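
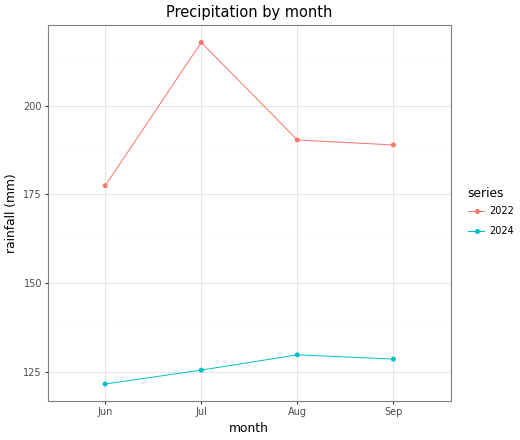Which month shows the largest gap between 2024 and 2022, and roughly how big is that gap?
Jul: 2024 ≈ 130, 2022 ≈ 220 → gap ≈ 90. Next-largest (Aug) is only ≈ 60.

Jul, ≈ 90 mm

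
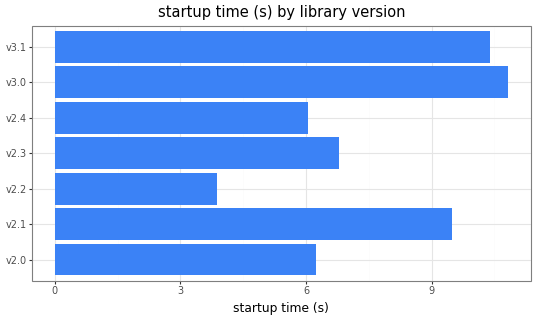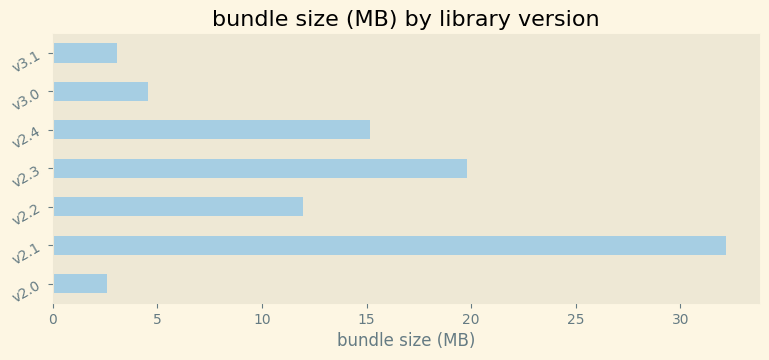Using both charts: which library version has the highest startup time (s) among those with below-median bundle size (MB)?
Chart 2 median bundle size (MB) ≈ 10; below-median library versions: v2.0, v3.0, v3.1. Among those, v3.0 has the highest startup time (s) (≈ 11).

v3.0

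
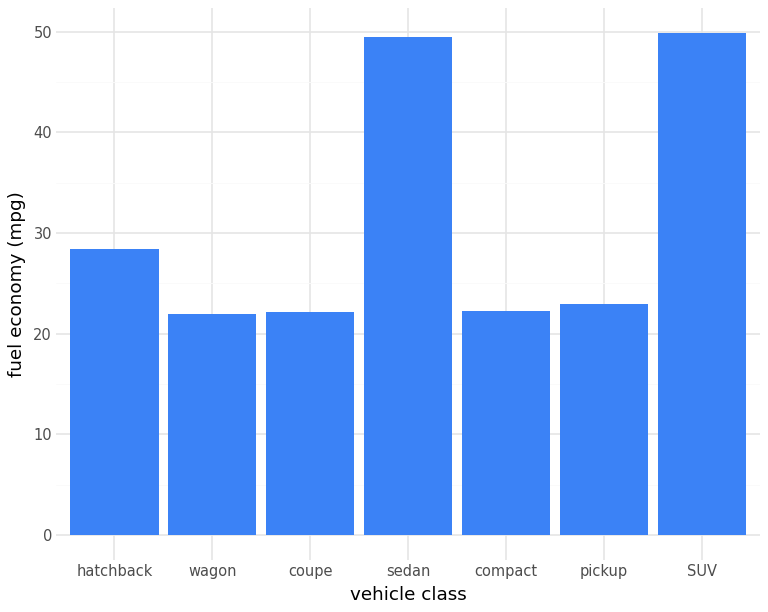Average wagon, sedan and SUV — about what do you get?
≈ 40

(20 + 50 + 50) / 3 ≈ 40.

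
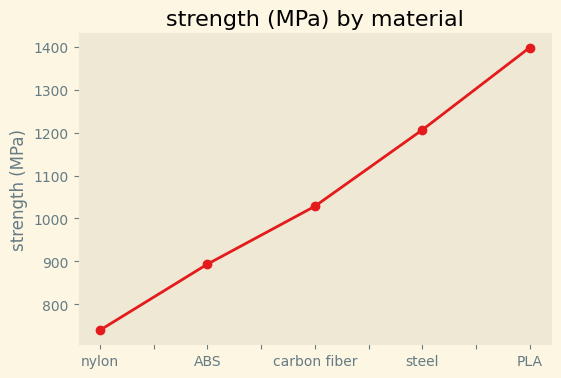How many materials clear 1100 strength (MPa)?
Above 1100: steel, PLA.

2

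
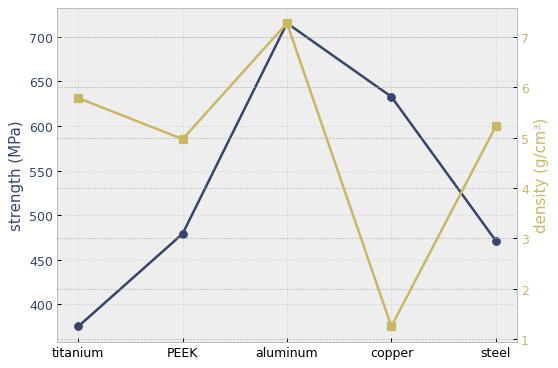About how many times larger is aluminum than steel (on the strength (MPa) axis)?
aluminum ≈ 700, steel ≈ 450; 700/450 ≈ 1.56.

≈ 1.56×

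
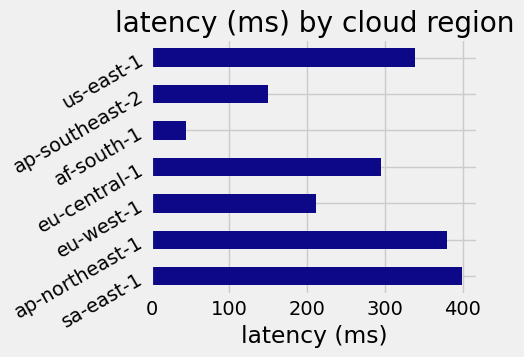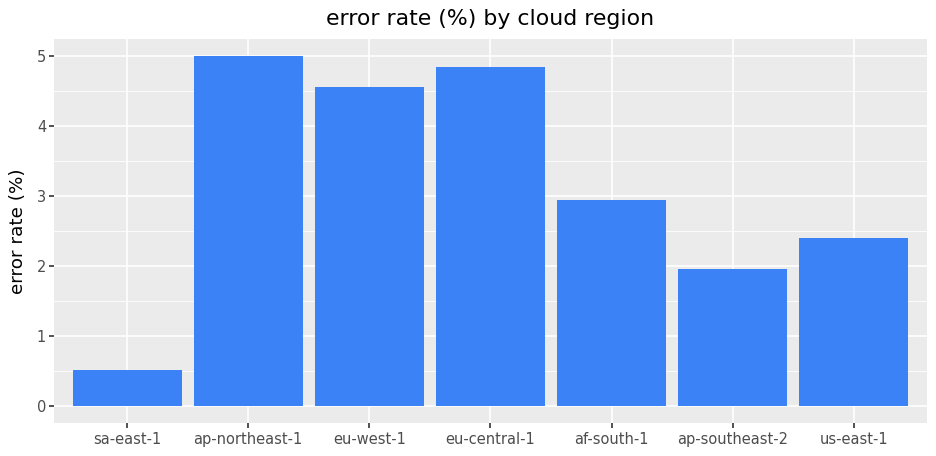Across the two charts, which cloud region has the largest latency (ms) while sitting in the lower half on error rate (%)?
sa-east-1

Chart 2 median error rate (%) ≈ 3; below-median cloud regions: sa-east-1, ap-southeast-2, us-east-1. Among those, sa-east-1 has the highest latency (ms) (≈ 400).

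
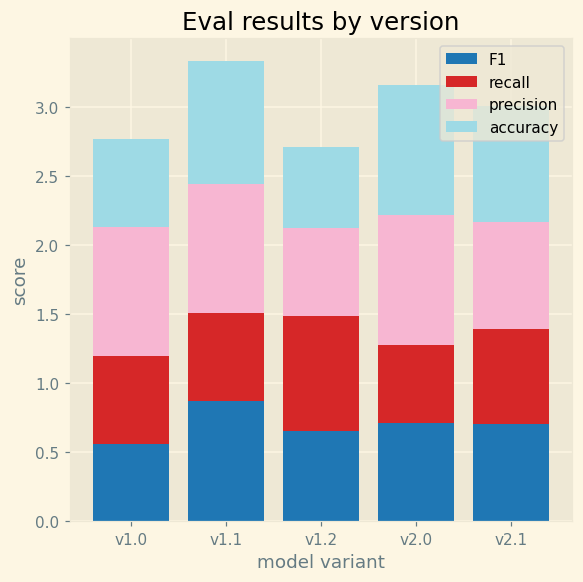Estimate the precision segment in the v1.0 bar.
precision top ≈ 2.0, bottom ≈ 1.0; segment ≈ 1.0.

≈ 1.0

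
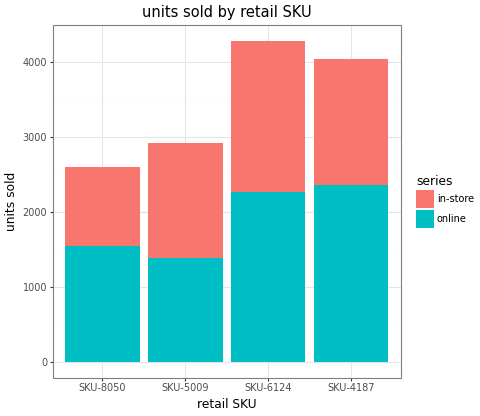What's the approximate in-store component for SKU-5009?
in-store top ≈ 3000, bottom ≈ 1500; segment ≈ 1500.

≈ 1500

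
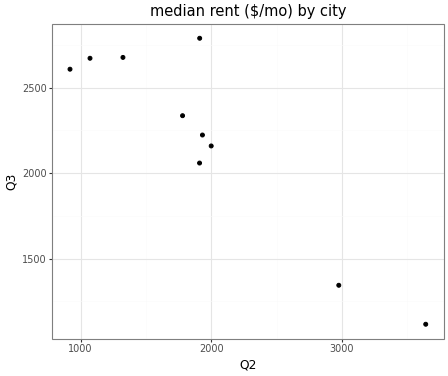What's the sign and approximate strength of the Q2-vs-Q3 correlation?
negative, strong

Points are negatively correlated; strong (|r| ≈ 0.9).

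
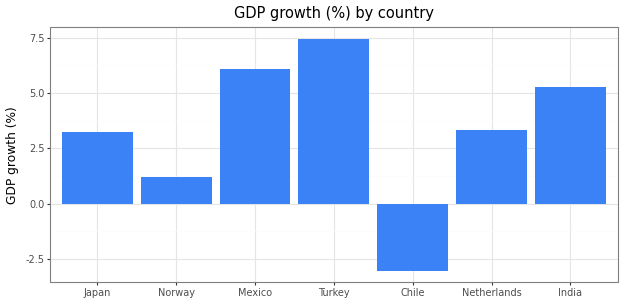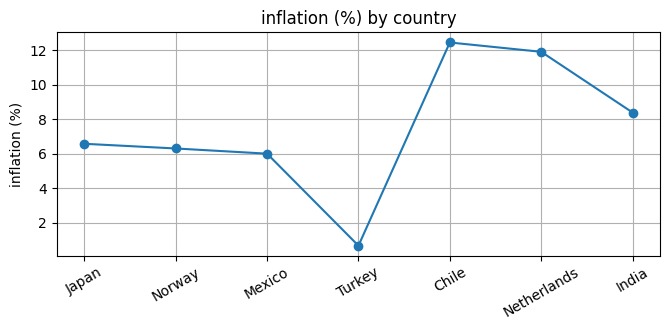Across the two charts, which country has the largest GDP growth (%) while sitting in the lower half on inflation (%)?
Chart 2 median inflation (%) ≈ 6; below-median countries: Norway, Mexico, Turkey. Among those, Turkey has the highest GDP growth (%) (≈ 7).

Turkey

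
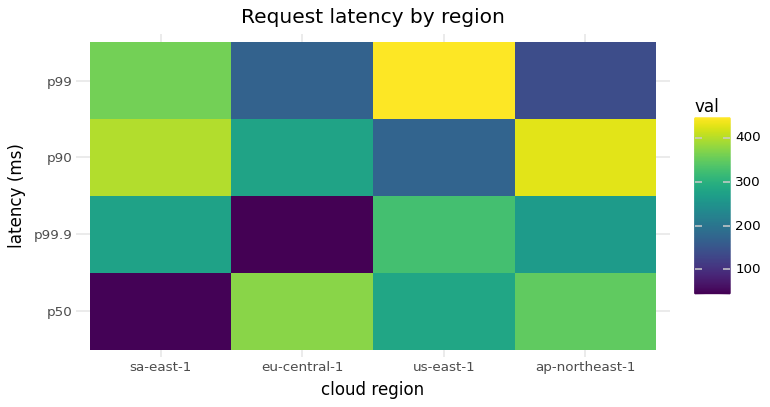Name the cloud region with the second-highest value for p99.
sa-east-1

Top 3 for p99: us-east-1 ≈ 450, sa-east-1 ≈ 350, eu-central-1 ≈ 150.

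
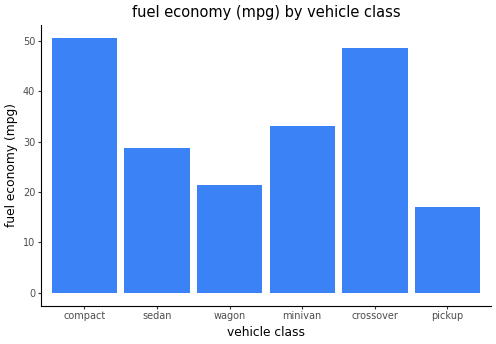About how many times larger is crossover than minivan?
crossover ≈ 50, minivan ≈ 35; 50/35 ≈ 1.43.

≈ 1.43×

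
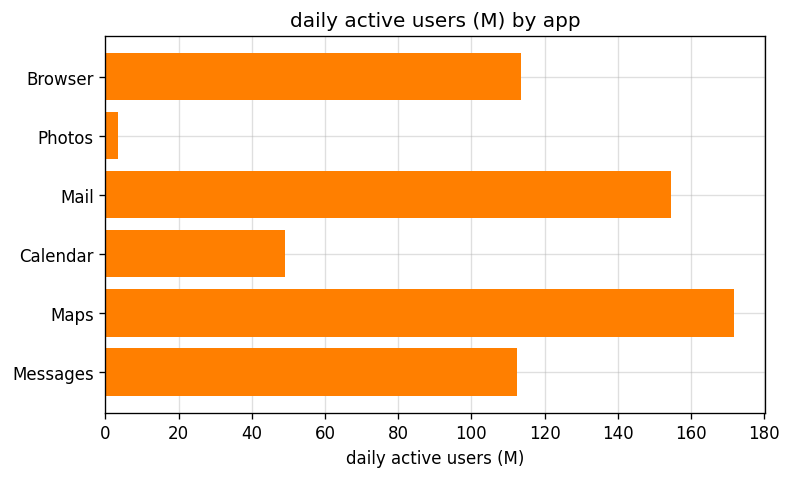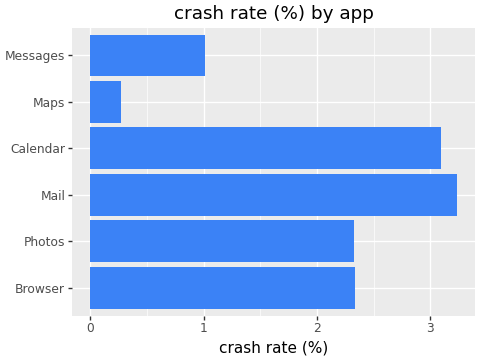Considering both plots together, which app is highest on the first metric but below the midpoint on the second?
Chart 2 median crash rate (%) ≈ 2.5; below-median apps: Photos, Maps, Messages. Among those, Maps has the highest daily active users (M) (≈ 180).

Maps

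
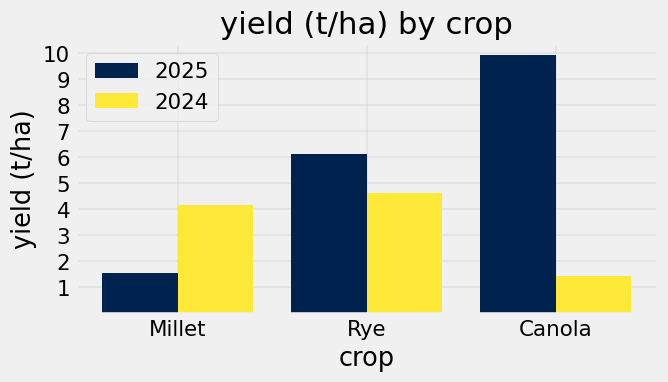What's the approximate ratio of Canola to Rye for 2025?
Canola ≈ 10, Rye ≈ 6; 10/6 ≈ 1.67.

≈ 1.67×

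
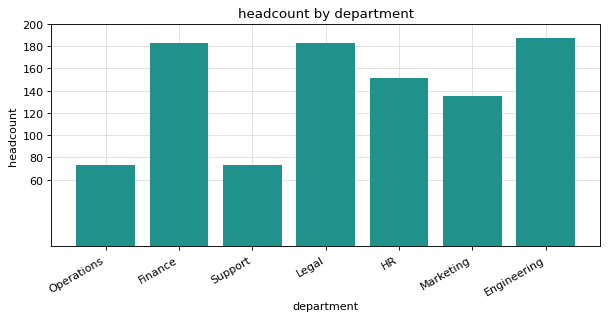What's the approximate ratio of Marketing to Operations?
≈ 1.75×

Marketing ≈ 140, Operations ≈ 80; 140/80 ≈ 1.75.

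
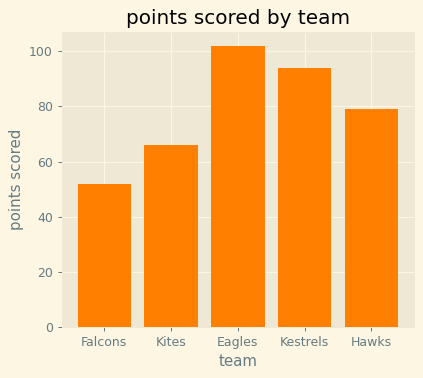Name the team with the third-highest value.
Top 4: Eagles ≈ 100, Kestrels ≈ 90, Hawks ≈ 80, Kites ≈ 70.

Hawks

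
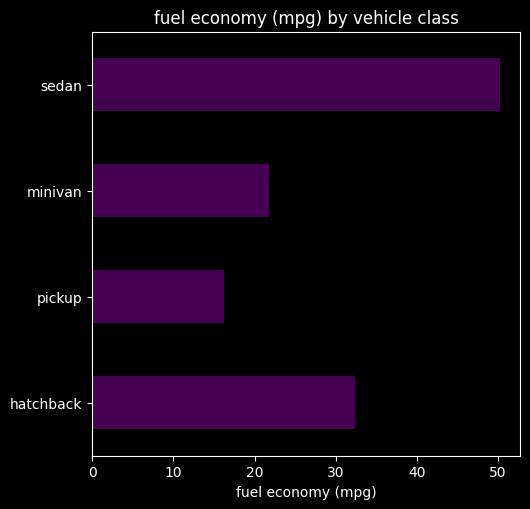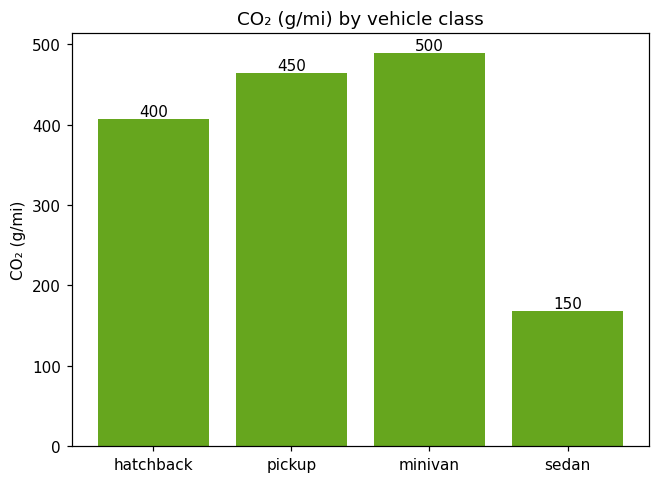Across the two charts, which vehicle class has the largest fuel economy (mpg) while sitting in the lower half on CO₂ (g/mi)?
Chart 2 median CO₂ (g/mi) ≈ 450; below-median vehicle classes: hatchback, sedan. Among those, sedan has the highest fuel economy (mpg) (≈ 50).

sedan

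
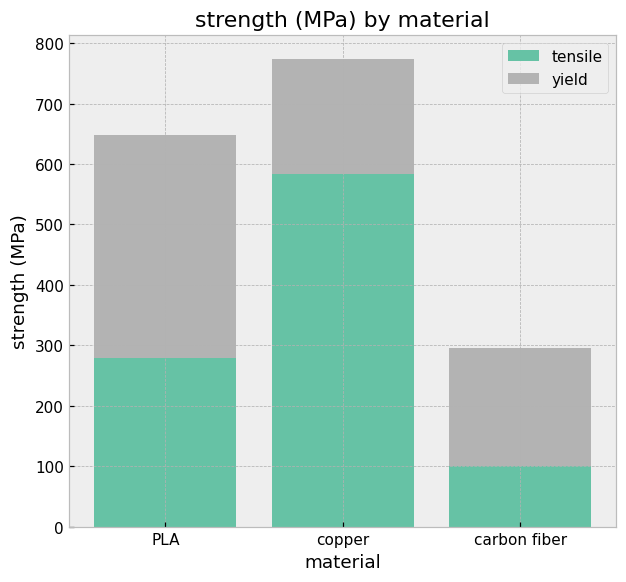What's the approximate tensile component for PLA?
≈ 300

tensile top ≈ 300, bottom ≈ 0; segment ≈ 300.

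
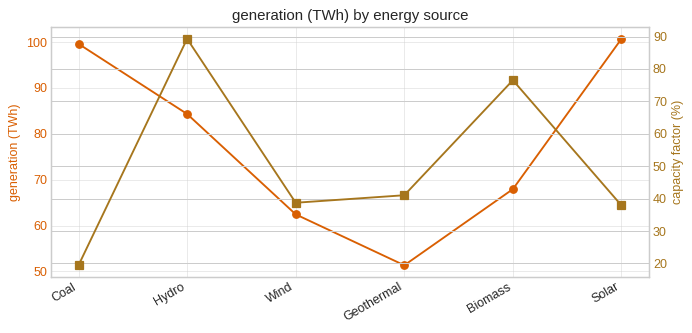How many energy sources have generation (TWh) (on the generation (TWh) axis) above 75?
Above 75: Coal, Hydro, Solar.

3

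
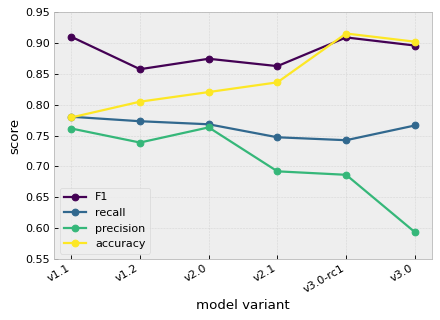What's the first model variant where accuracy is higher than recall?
v1.2

v1.1: accuracy ≈ 0.80 vs recall ≈ 0.80 (not yet); v1.2: accuracy ≈ 0.80 vs recall ≈ 0.75 (first crossover).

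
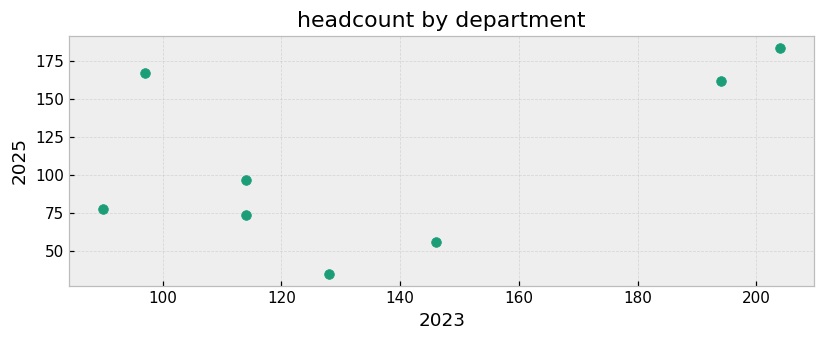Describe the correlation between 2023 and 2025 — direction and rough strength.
positive, moderate

Points are positively correlated; moderate (|r| ≈ 0.5).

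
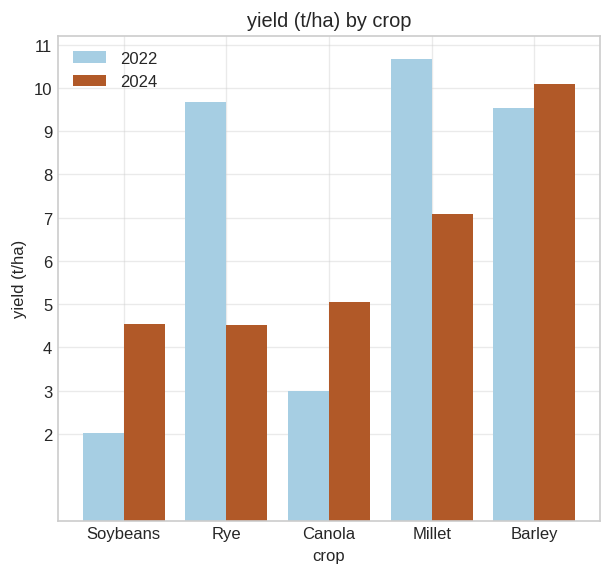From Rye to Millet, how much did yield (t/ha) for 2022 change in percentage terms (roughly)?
≈ +10%

Rye ≈ 10, Millet ≈ 11; (11 − 10) / 10 ≈ +10%.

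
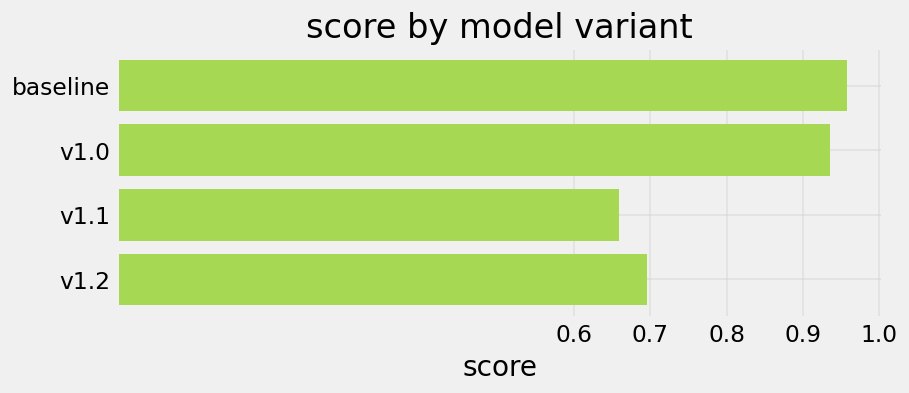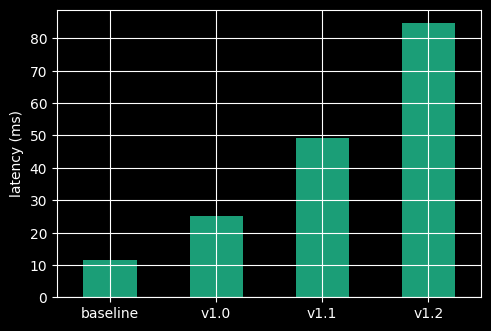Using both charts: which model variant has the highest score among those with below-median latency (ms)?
baseline

Chart 2 median latency (ms) ≈ 40; below-median model variants: baseline, v1.0. Among those, baseline has the highest score (≈ 1).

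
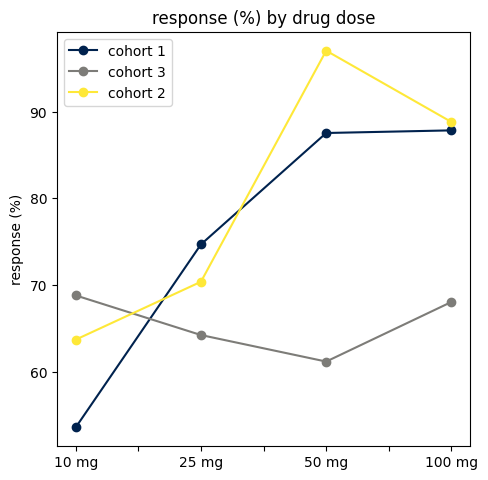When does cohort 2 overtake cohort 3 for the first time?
25 mg

10 mg: cohort 2 ≈ 65 vs cohort 3 ≈ 70 (not yet); 25 mg: cohort 2 ≈ 70 vs cohort 3 ≈ 65 (first crossover).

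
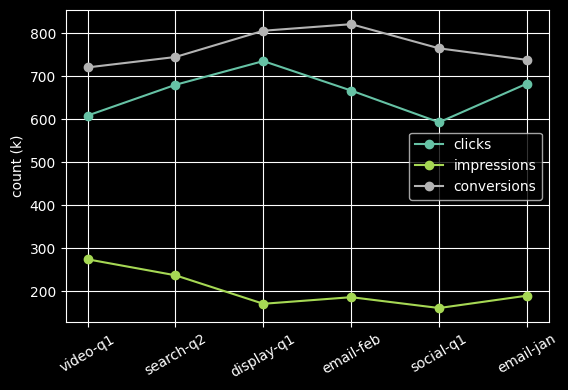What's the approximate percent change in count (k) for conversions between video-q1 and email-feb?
≈ +14.3%

video-q1 ≈ 700, email-feb ≈ 800; (800 − 700) / 700 ≈ +14.3%.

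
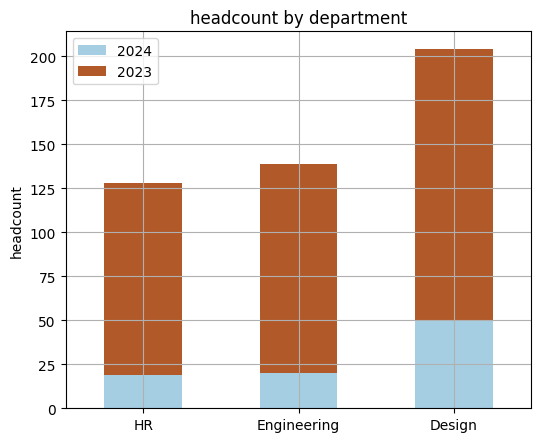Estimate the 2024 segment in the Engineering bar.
2024 top ≈ 20, bottom ≈ 0; segment ≈ 20.

≈ 20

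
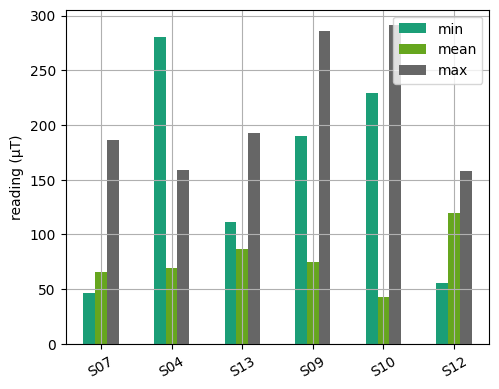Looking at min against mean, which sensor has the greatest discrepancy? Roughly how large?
S04: min ≈ 275, mean ≈ 75 → gap ≈ 200. Next-largest (S10) is only ≈ 175.

S04, ≈ 200 µT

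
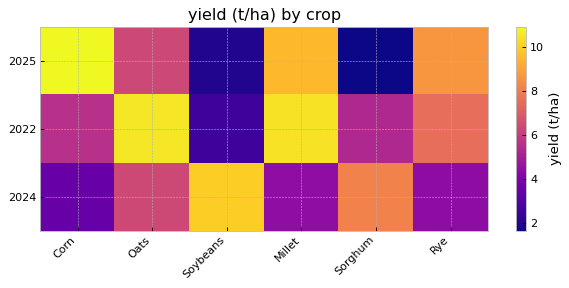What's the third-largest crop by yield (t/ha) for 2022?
Top 4 for 2022: Oats ≈ 11, Millet ≈ 10, Rye ≈ 8, Corn ≈ 6.

Rye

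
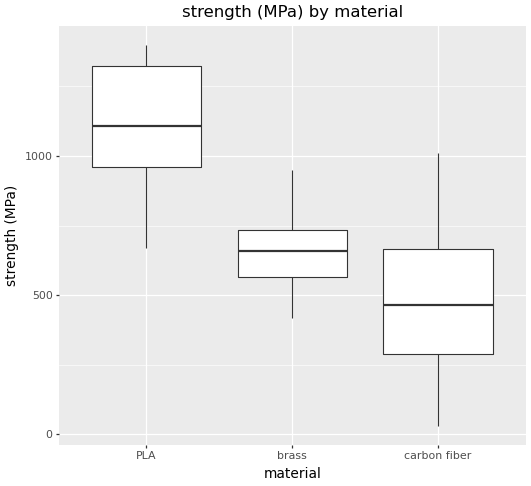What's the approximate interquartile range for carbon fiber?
Q3 ≈ 700, Q1 ≈ 300; IQR ≈ 400.

≈ 400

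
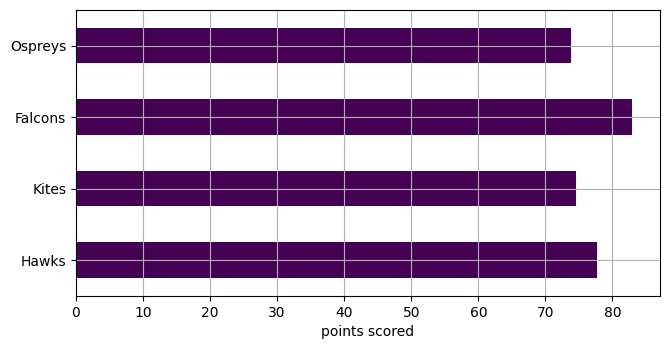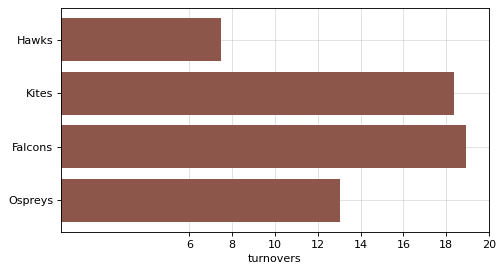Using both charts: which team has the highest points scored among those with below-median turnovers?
Chart 2 median turnovers ≈ 16; below-median teams: Hawks, Ospreys. Among those, Hawks has the highest points scored (≈ 80).

Hawks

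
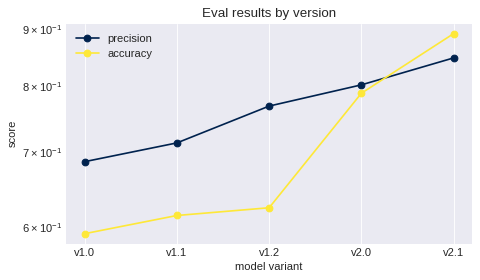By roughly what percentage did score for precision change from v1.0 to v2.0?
≈ +14.3%

v1.0 ≈ 0.70, v2.0 ≈ 0.80; (0.80 − 0.70) / 0.70 ≈ +14.3%.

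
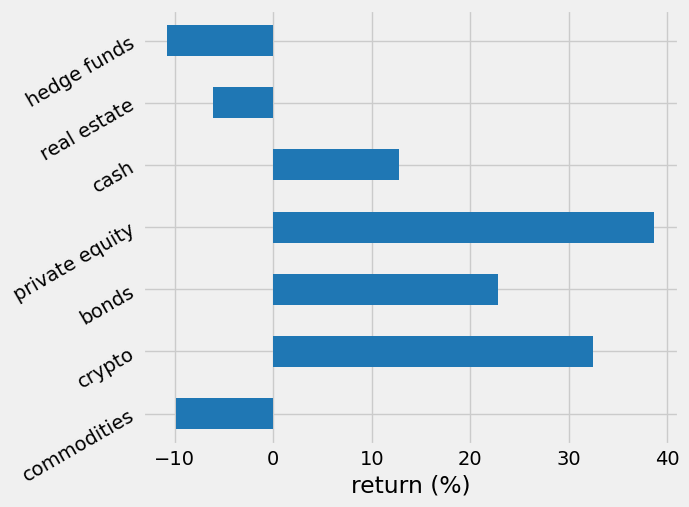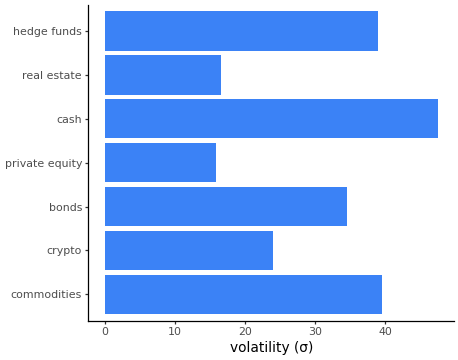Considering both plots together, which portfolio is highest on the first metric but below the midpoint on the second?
private equity

Chart 2 median volatility (σ) ≈ 35; below-median portfolios: crypto, private equity, real estate. Among those, private equity has the highest return (%) (≈ 40).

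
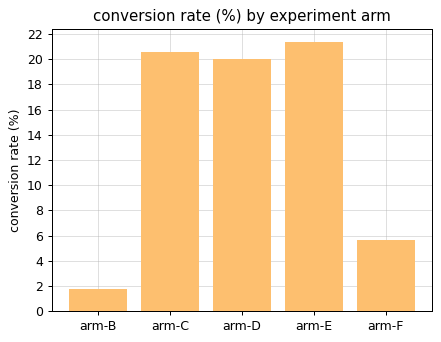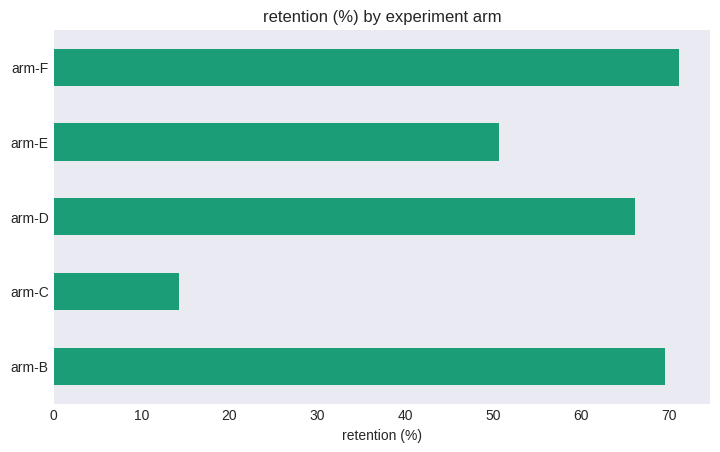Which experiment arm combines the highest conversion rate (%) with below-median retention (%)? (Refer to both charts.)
arm-E

Chart 2 median retention (%) ≈ 70; below-median experiment arms: arm-C, arm-E. Among those, arm-E has the highest conversion rate (%) (≈ 22).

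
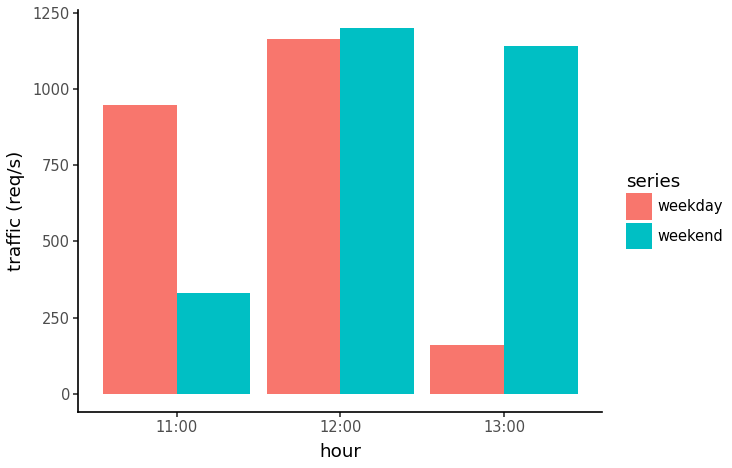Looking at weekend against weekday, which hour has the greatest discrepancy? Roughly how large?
13:00, ≈ 900 req/s

13:00: weekend ≈ 1100, weekday ≈ 200 → gap ≈ 900. Next-largest (11:00) is only ≈ 600.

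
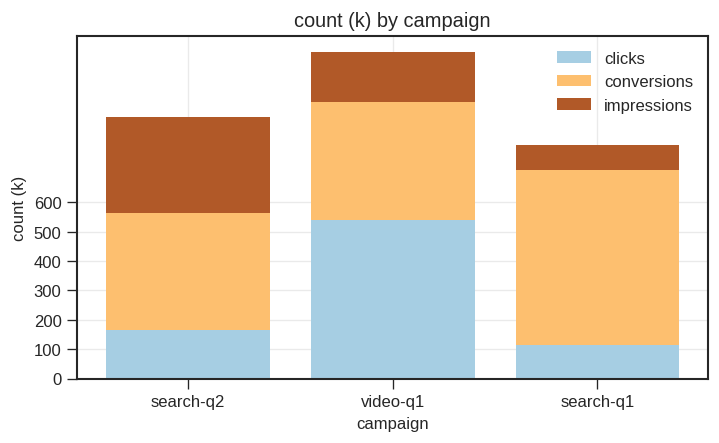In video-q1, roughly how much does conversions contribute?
≈ 400

conversions top ≈ 900, bottom ≈ 500; segment ≈ 400.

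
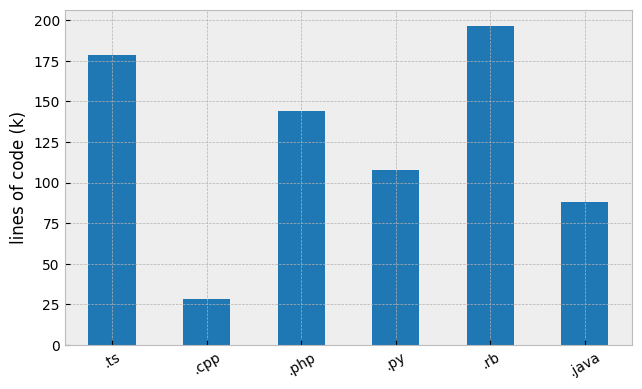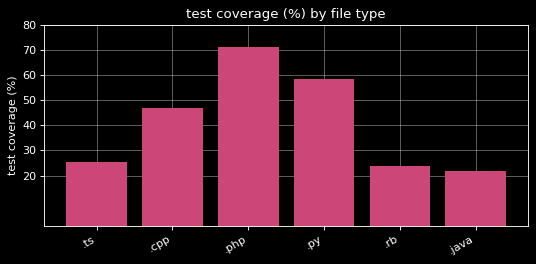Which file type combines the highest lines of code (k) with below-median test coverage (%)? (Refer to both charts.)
.rb

Chart 2 median test coverage (%) ≈ 40; below-median file types: .ts, .rb, .java. Among those, .rb has the highest lines of code (k) (≈ 200).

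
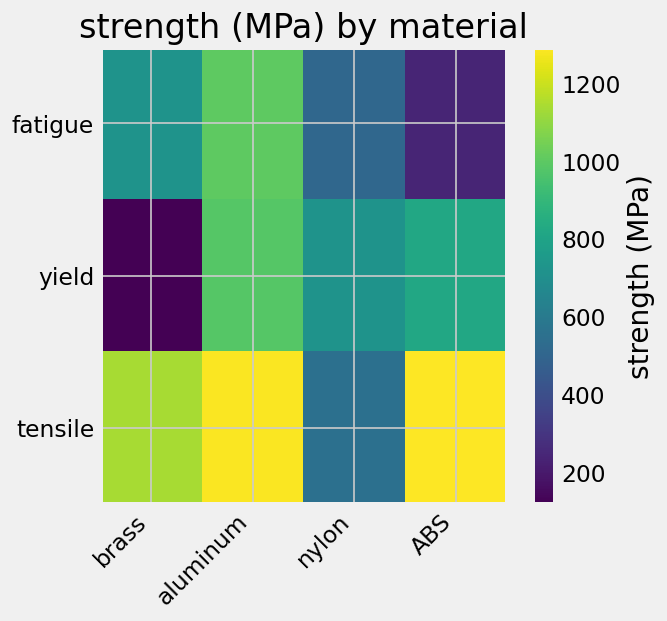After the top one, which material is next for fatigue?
brass

Top 3 for fatigue: aluminum ≈ 1000, brass ≈ 700, nylon ≈ 500.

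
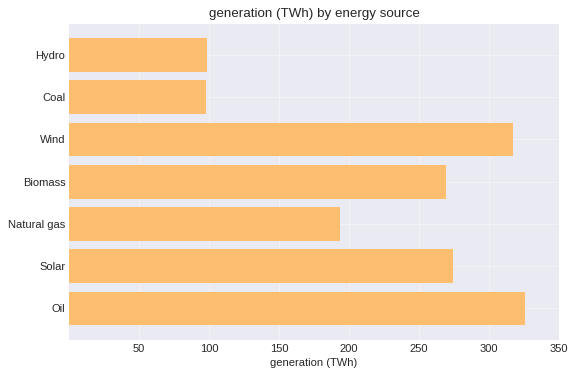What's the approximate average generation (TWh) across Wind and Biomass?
(300 + 250) / 2 ≈ 275.

≈ 275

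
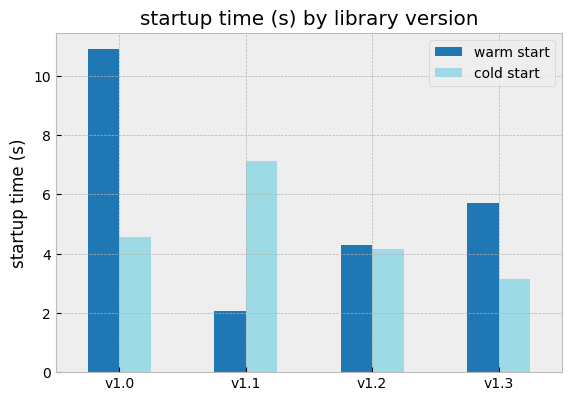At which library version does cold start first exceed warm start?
v1.0: cold start ≈ 5 vs warm start ≈ 11 (not yet); v1.1: cold start ≈ 7 vs warm start ≈ 2 (first crossover).

v1.1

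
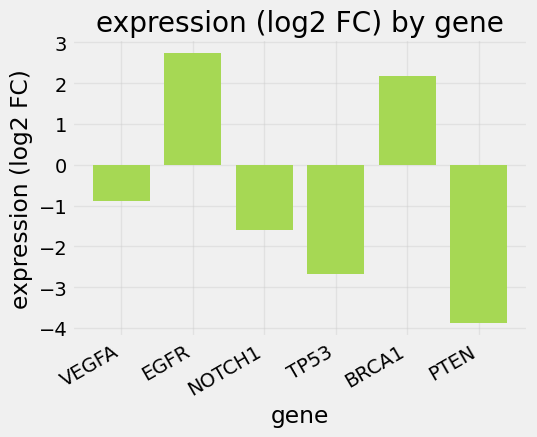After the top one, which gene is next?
BRCA1

Top 3: EGFR ≈ 3, BRCA1 ≈ 2, VEGFA ≈ -1.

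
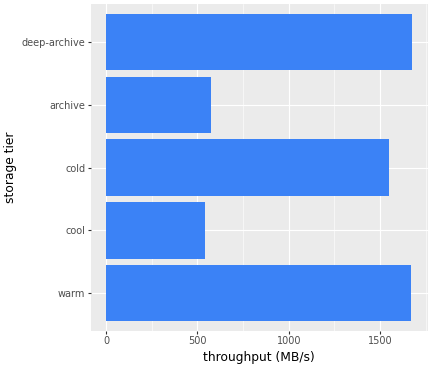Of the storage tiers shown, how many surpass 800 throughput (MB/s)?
Above 800: warm, cold, deep-archive.

3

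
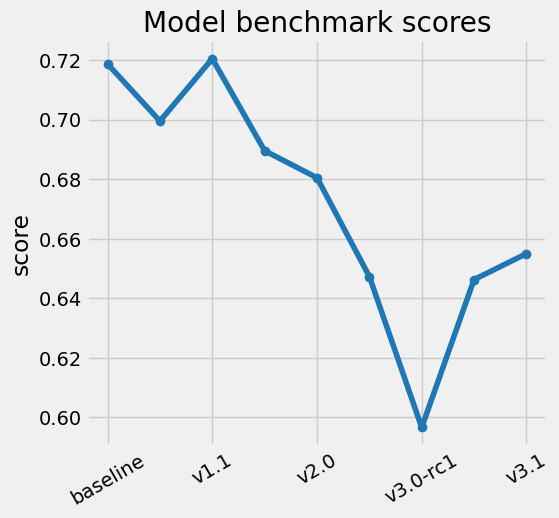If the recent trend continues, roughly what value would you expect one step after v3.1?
≈ 0.69

Last three: 0.60, 0.64, 0.66 → slope ≈ 0.03/step → next ≈ 0.69.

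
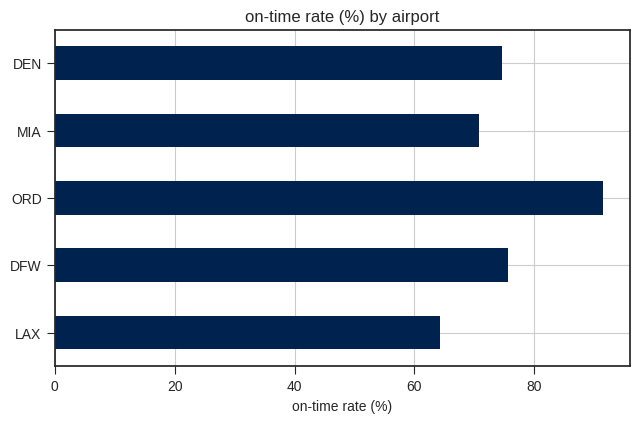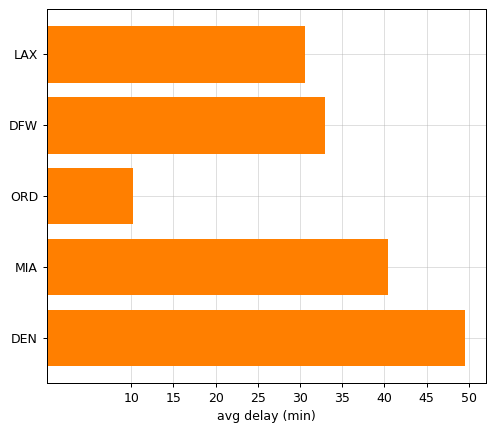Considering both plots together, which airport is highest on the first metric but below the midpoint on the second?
Chart 2 median avg delay (min) ≈ 35; below-median airports: LAX, ORD. Among those, ORD has the highest on-time rate (%) (≈ 90).

ORD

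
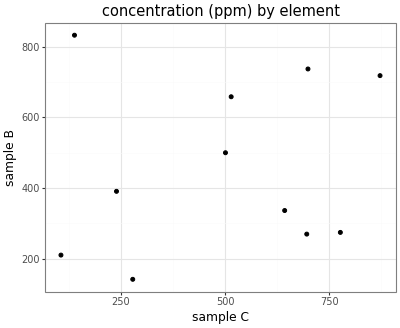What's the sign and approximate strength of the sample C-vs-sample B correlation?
no clear correlation

Points are roughly uncorrelated; weak (|r| ≈ 0.2).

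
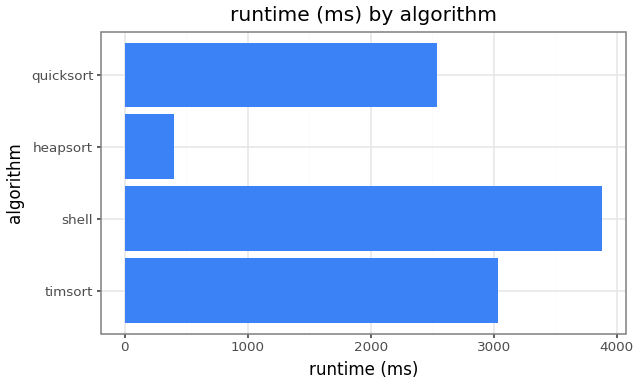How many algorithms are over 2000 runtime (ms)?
3

Above 2000: timsort, shell, quicksort.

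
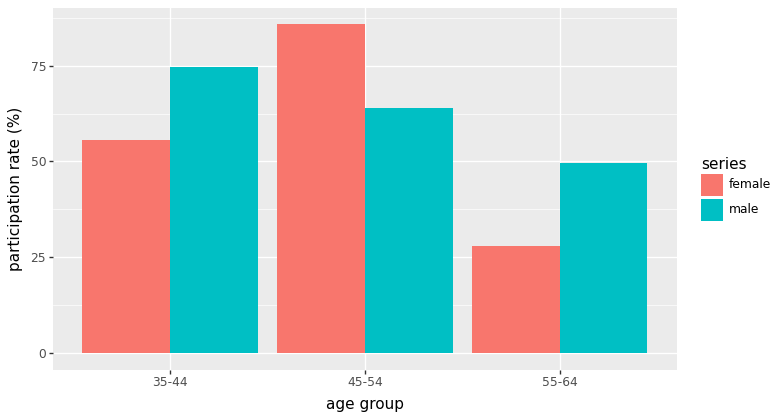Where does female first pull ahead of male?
45-54

35-44: female ≈ 60 vs male ≈ 70 (not yet); 45-54: female ≈ 90 vs male ≈ 60 (first crossover).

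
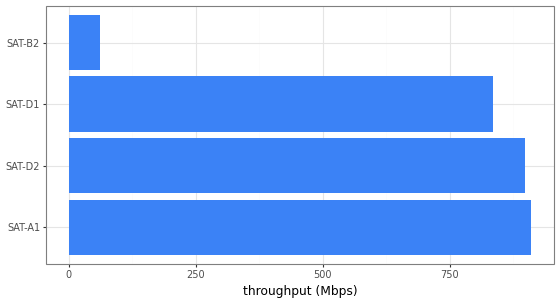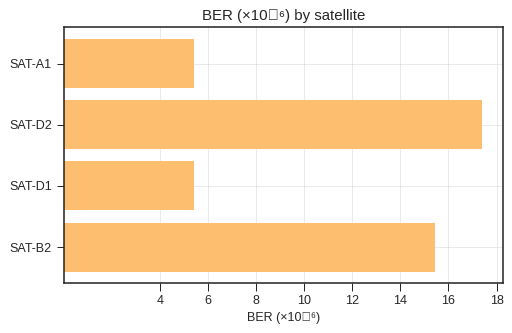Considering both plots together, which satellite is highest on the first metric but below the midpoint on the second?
SAT-A1

Chart 2 median BER (×10⁻⁶) ≈ 10; below-median satellites: SAT-A1, SAT-D1. Among those, SAT-A1 has the highest throughput (Mbps) (≈ 900).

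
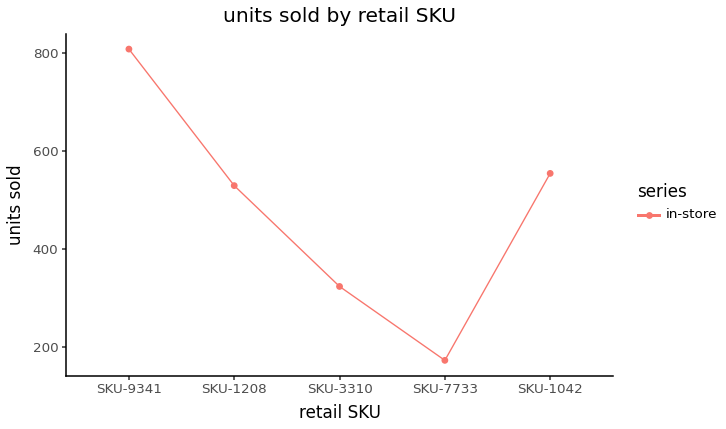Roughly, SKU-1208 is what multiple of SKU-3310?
≈ 1.67×

SKU-1208 ≈ 500, SKU-3310 ≈ 300; 500/300 ≈ 1.67.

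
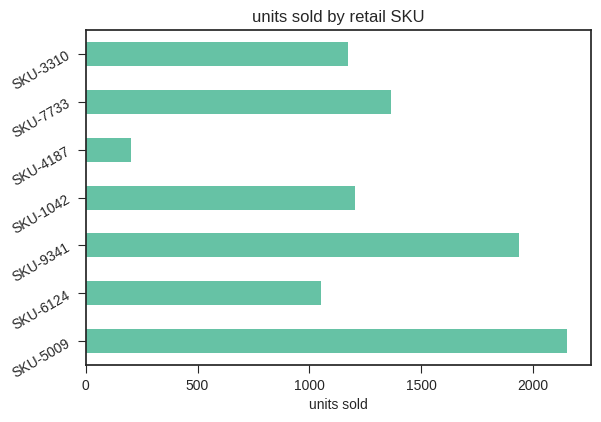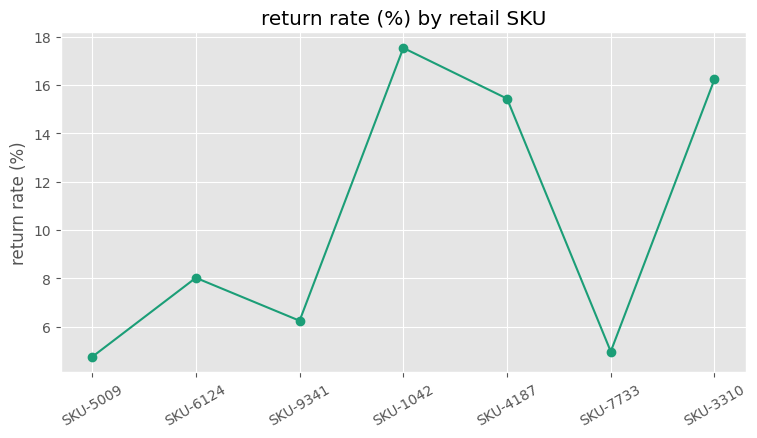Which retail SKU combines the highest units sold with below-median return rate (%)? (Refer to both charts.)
SKU-5009

Chart 2 median return rate (%) ≈ 8; below-median retail SKUs: SKU-5009, SKU-9341, SKU-7733. Among those, SKU-5009 has the highest units sold (≈ 2200).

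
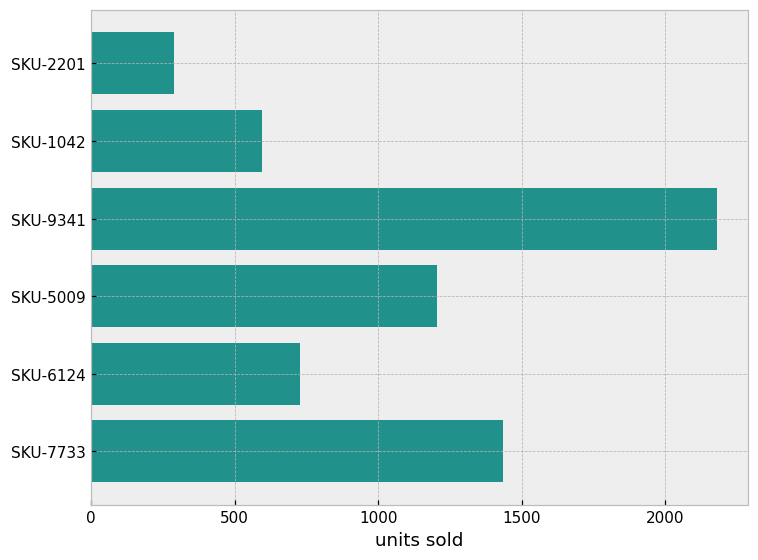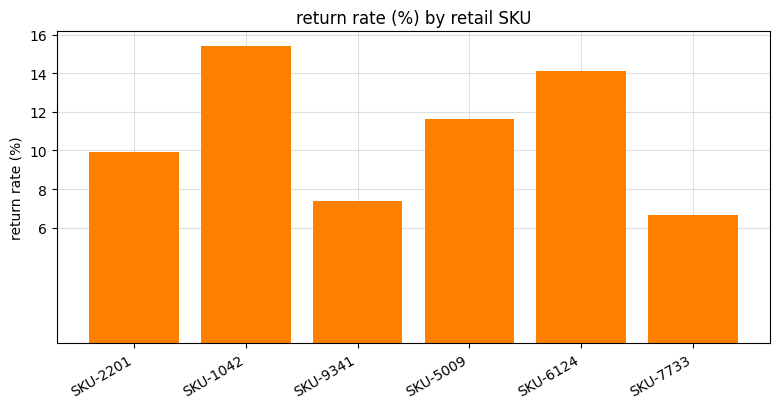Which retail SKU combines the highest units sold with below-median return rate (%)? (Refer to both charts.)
SKU-9341

Chart 2 median return rate (%) ≈ 10; below-median retail SKUs: SKU-2201, SKU-9341, SKU-7733. Among those, SKU-9341 has the highest units sold (≈ 2200).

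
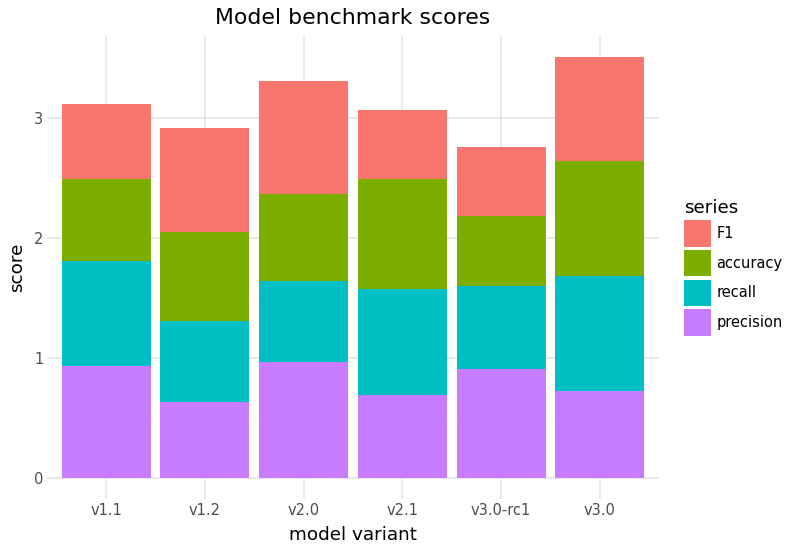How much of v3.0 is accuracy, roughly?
accuracy top ≈ 2.5, bottom ≈ 1.5; segment ≈ 1.0.

≈ 1.0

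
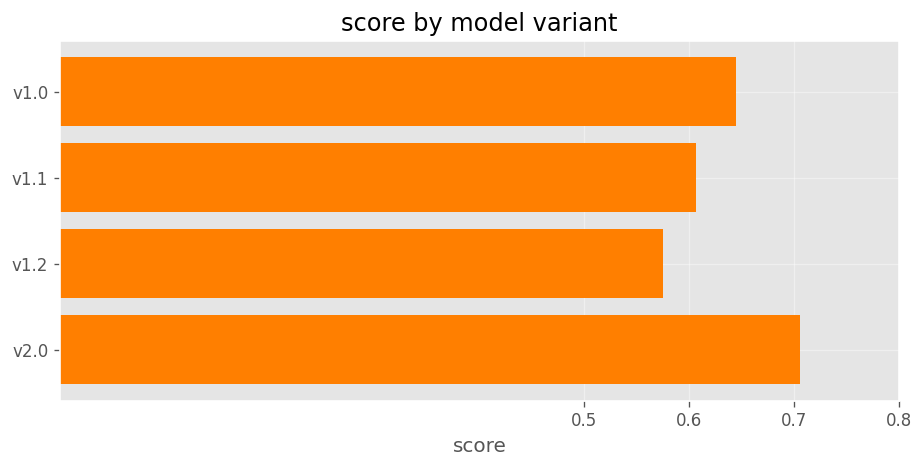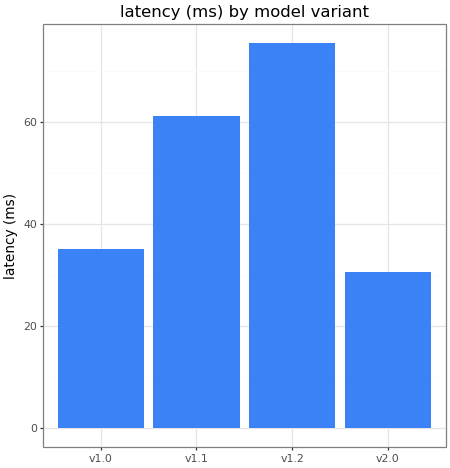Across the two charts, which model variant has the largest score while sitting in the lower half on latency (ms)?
v2.0

Chart 2 median latency (ms) ≈ 50; below-median model variants: v1.0, v2.0. Among those, v2.0 has the highest score (≈ 0.7).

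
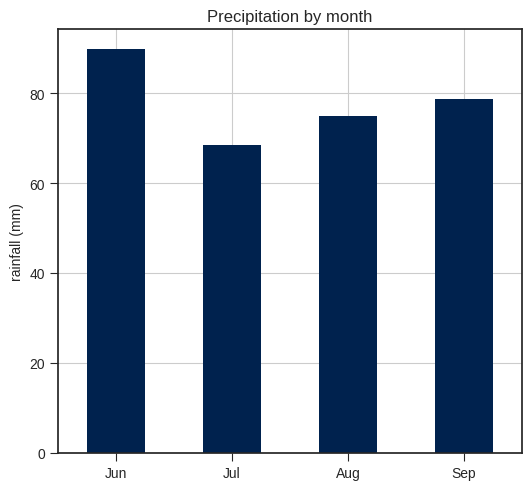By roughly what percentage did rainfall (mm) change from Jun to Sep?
≈ -11.1%

Jun ≈ 90, Sep ≈ 80; (80 − 90) / 90 ≈ -11.1%.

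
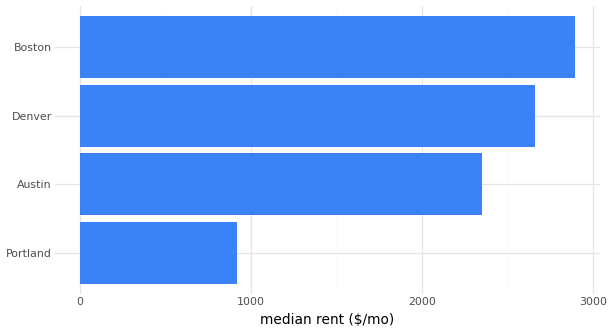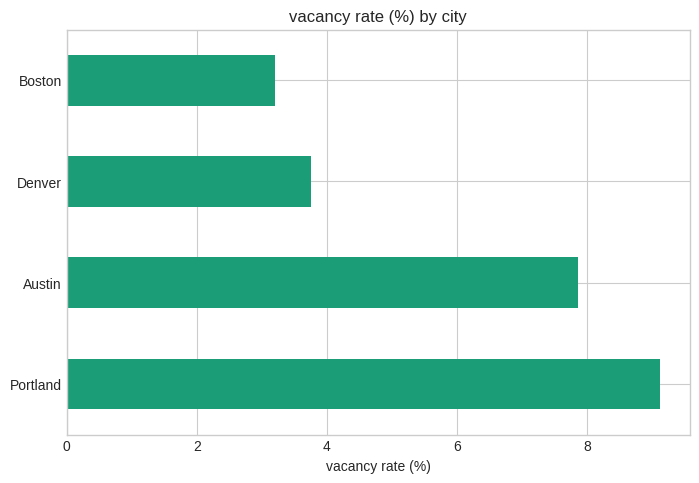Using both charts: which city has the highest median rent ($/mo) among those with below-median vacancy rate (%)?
Chart 2 median vacancy rate (%) ≈ 6; below-median cities: Denver, Boston. Among those, Boston has the highest median rent ($/mo) (≈ 3000).

Boston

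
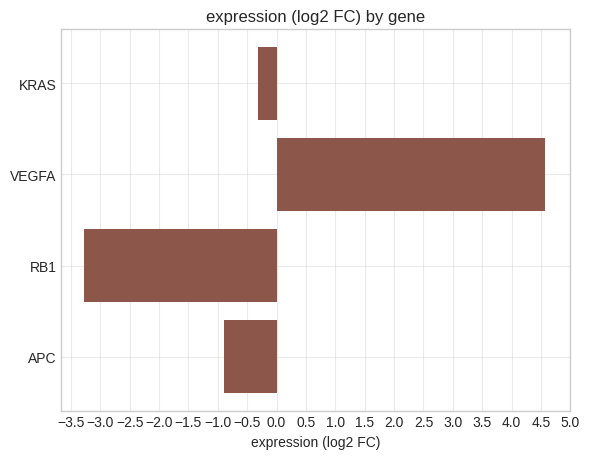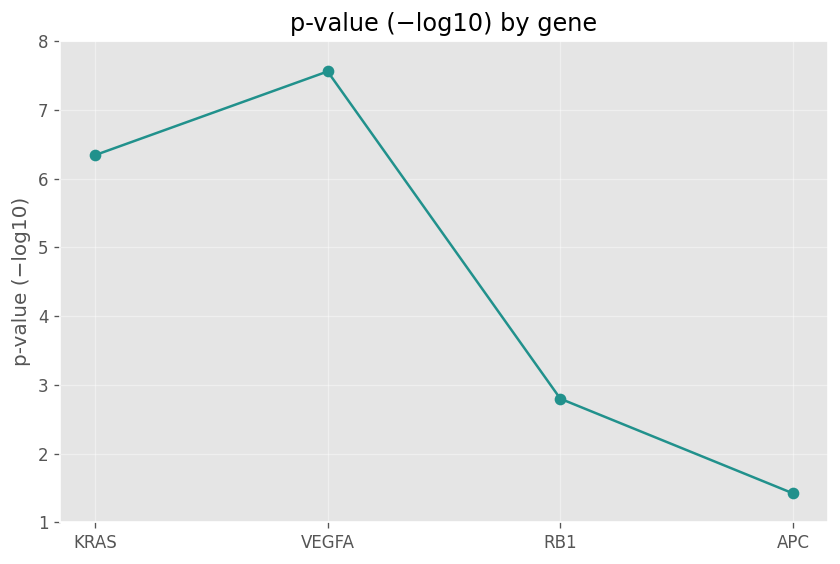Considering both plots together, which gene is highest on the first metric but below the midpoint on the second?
Chart 2 median p-value (−log10) ≈ 5; below-median genes: RB1, APC. Among those, APC has the highest expression (log2 FC) (≈ -1).

APC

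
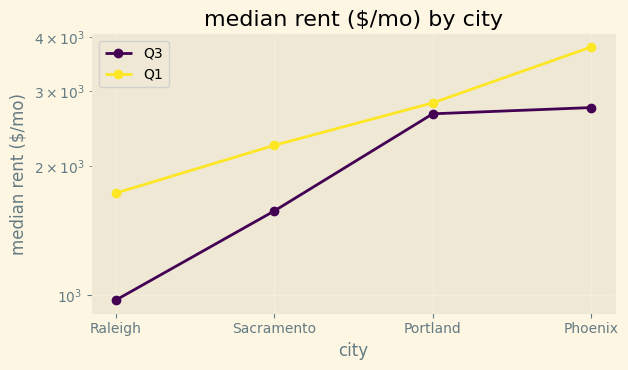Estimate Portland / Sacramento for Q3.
≈ 1.67×

Portland ≈ 2500, Sacramento ≈ 1500; 2500/1500 ≈ 1.67.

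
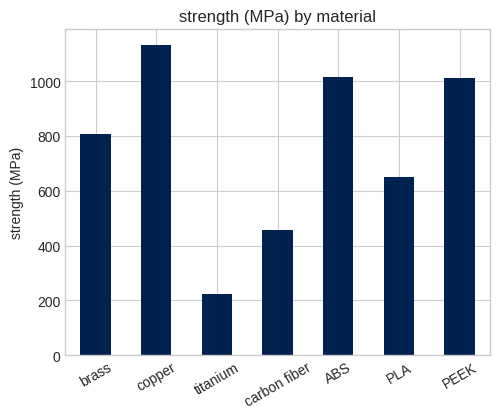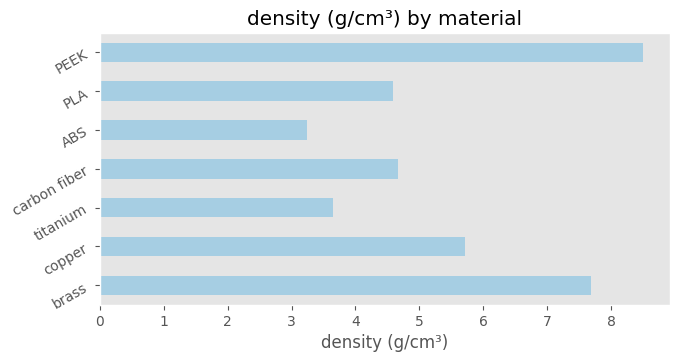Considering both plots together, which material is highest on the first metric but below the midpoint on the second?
Chart 2 median density (g/cm³) ≈ 5; below-median materials: titanium, ABS, PLA. Among those, ABS has the highest strength (MPa) (≈ 1000).

ABS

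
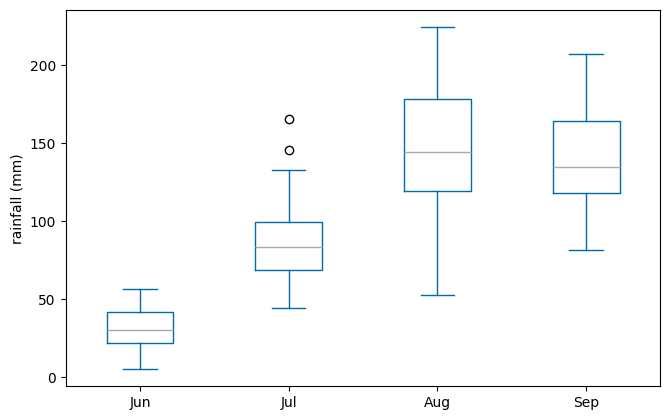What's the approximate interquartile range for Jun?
Q3 ≈ 40, Q1 ≈ 20; IQR ≈ 20.

≈ 20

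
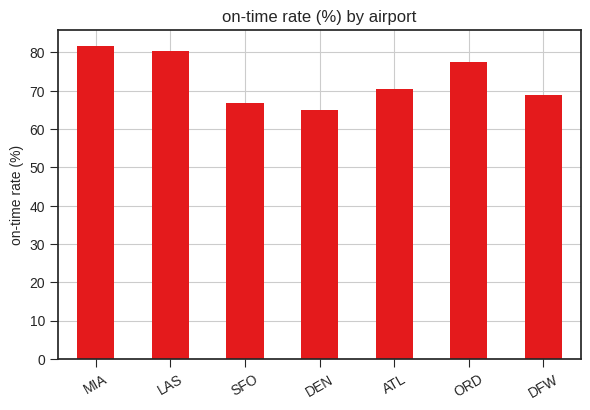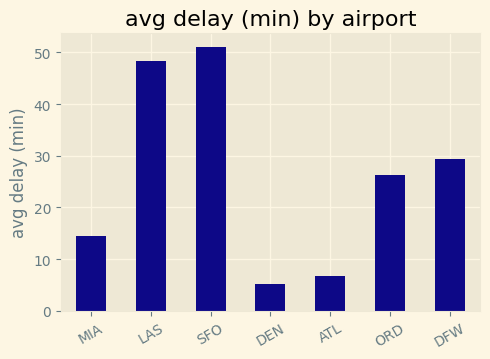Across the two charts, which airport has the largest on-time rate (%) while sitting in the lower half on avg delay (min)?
MIA

Chart 2 median avg delay (min) ≈ 25; below-median airports: MIA, DEN, ATL. Among those, MIA has the highest on-time rate (%) (≈ 80).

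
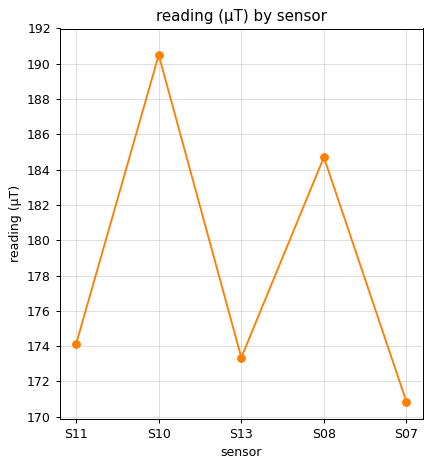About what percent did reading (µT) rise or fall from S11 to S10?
≈ +9.2%

S11 ≈ 174, S10 ≈ 190; (190 − 174) / 174 ≈ +9.2%.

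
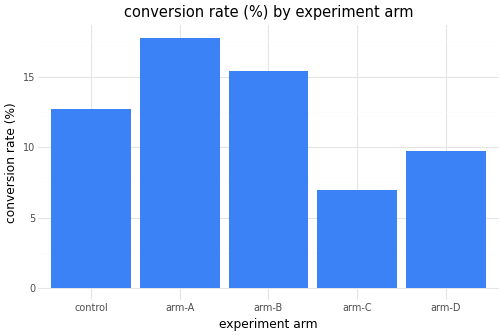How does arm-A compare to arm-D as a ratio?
arm-A ≈ 18, arm-D ≈ 10; 18/10 ≈ 1.8.

≈ 1.8×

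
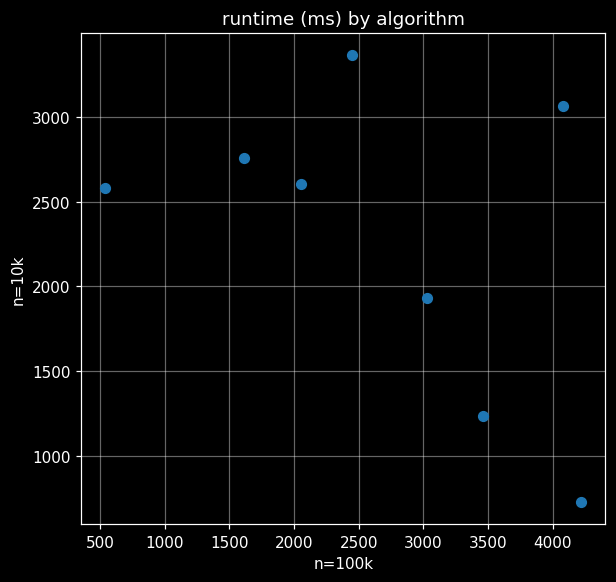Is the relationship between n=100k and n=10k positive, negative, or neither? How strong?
Points are negatively correlated; moderate (|r| ≈ 0.5).

negative, moderate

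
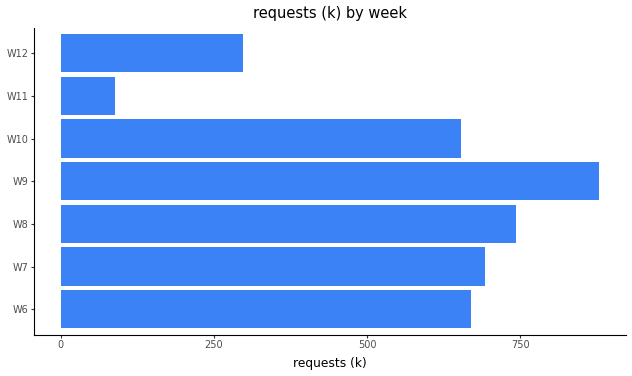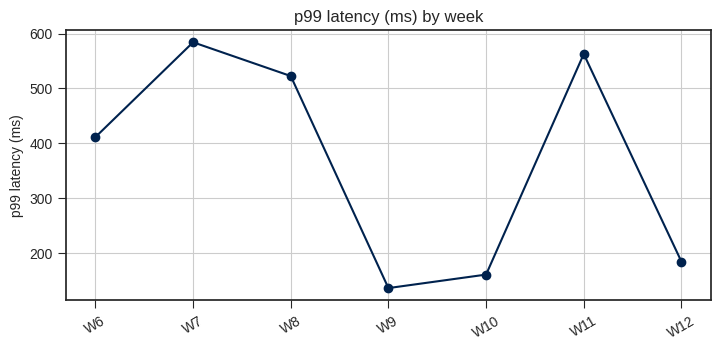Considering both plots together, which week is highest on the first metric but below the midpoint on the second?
Chart 2 median p99 latency (ms) ≈ 400; below-median weeks: W9, W10, W12. Among those, W9 has the highest requests (k) (≈ 900).

W9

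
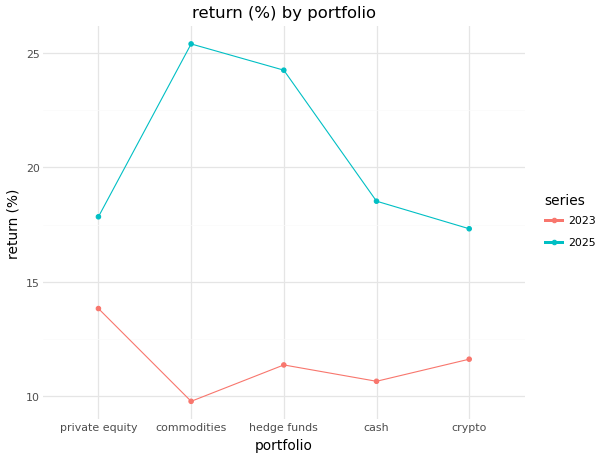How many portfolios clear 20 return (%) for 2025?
Above 20: commodities, hedge funds.

2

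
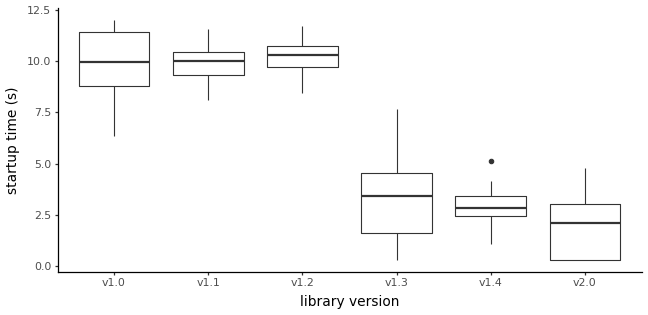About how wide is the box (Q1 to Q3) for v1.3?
Q3 ≈ 5, Q1 ≈ 2; IQR ≈ 3.

≈ 3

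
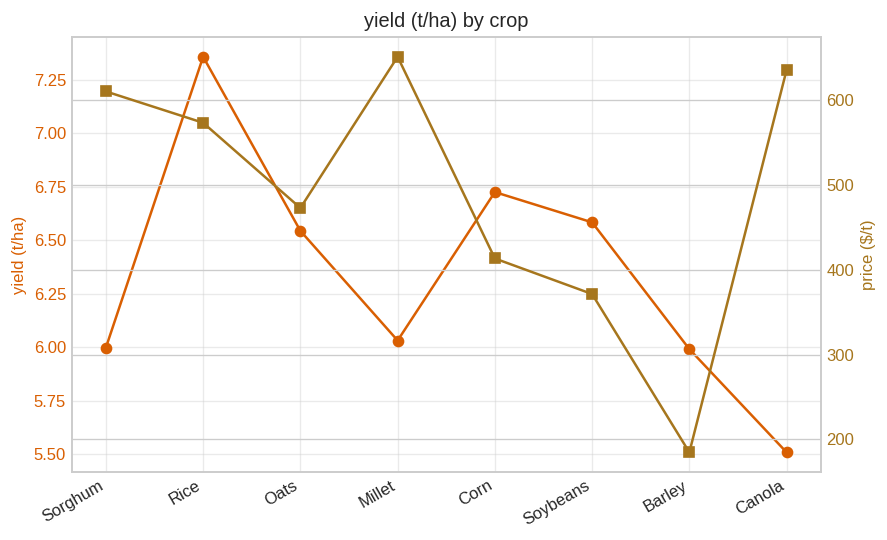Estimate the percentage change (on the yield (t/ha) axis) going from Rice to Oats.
Rice ≈ 7.4, Oats ≈ 6.6; (6.6 − 7.4) / 7.4 ≈ -10.8%.

≈ -10.8%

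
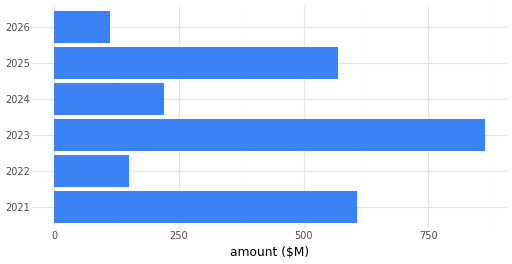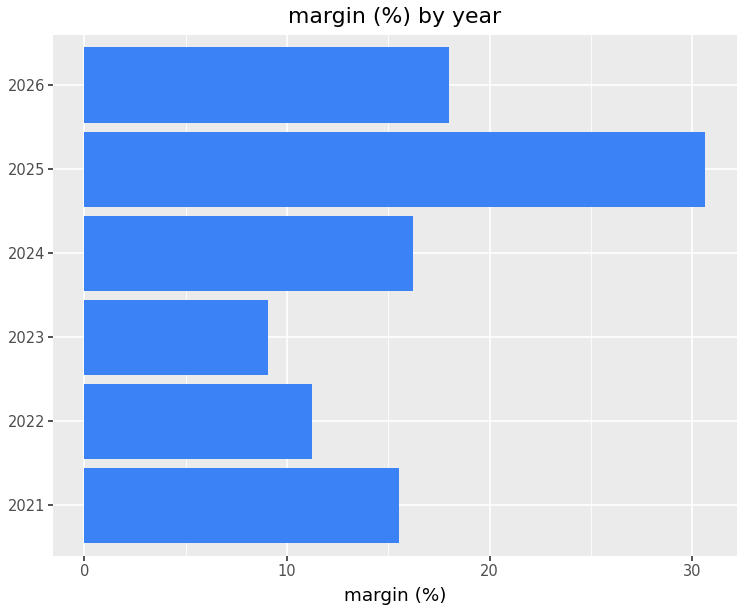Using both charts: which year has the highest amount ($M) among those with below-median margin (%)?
2023

Chart 2 median margin (%) ≈ 15; below-median years: 2021, 2022, 2023. Among those, 2023 has the highest amount ($M) (≈ 900).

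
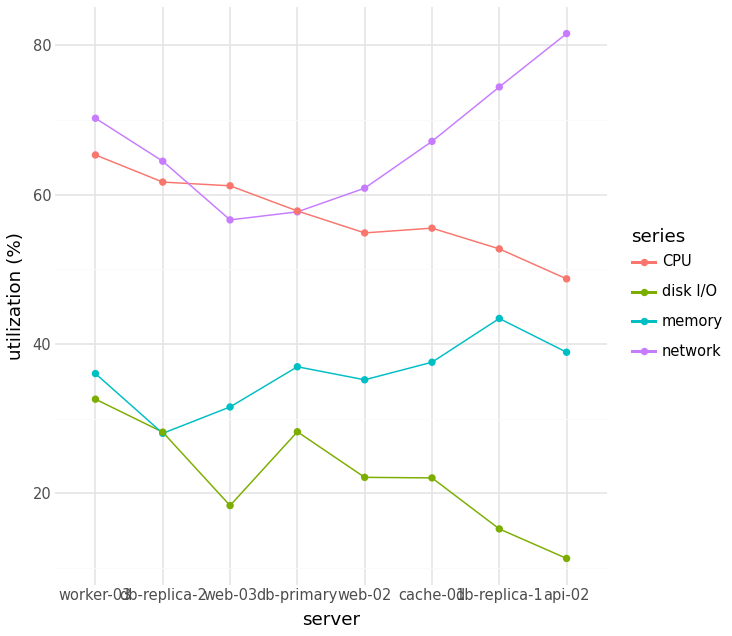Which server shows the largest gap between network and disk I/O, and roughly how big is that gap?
api-02, ≈ 70 %

api-02: network ≈ 80, disk I/O ≈ 10 → gap ≈ 70. Next-largest (db-replica-1) is only ≈ 50.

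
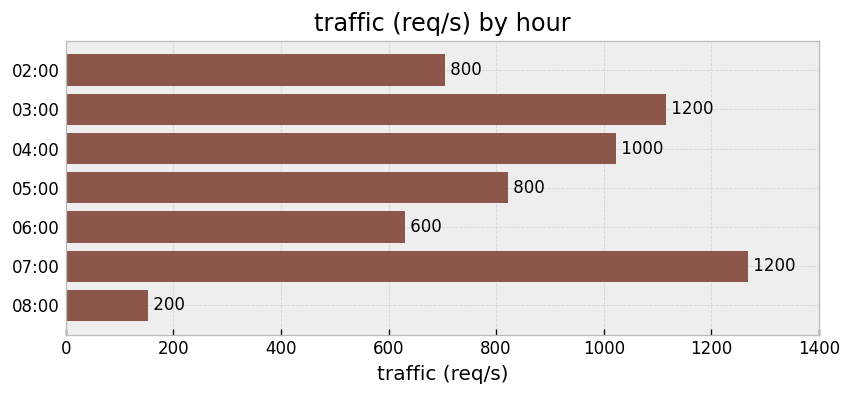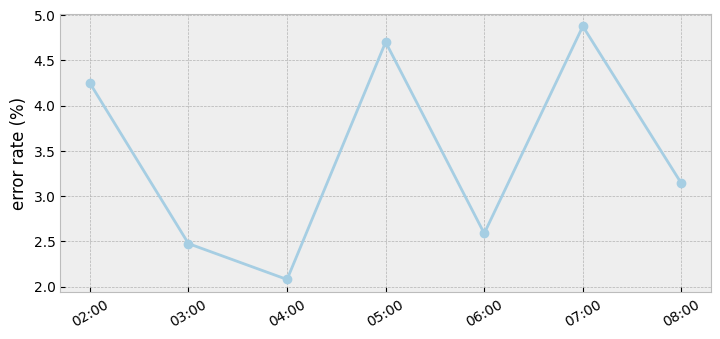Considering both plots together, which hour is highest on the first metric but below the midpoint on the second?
03:00

Chart 2 median error rate (%) ≈ 3; below-median hours: 03:00, 04:00, 06:00. Among those, 03:00 has the highest traffic (req/s) (≈ 1200).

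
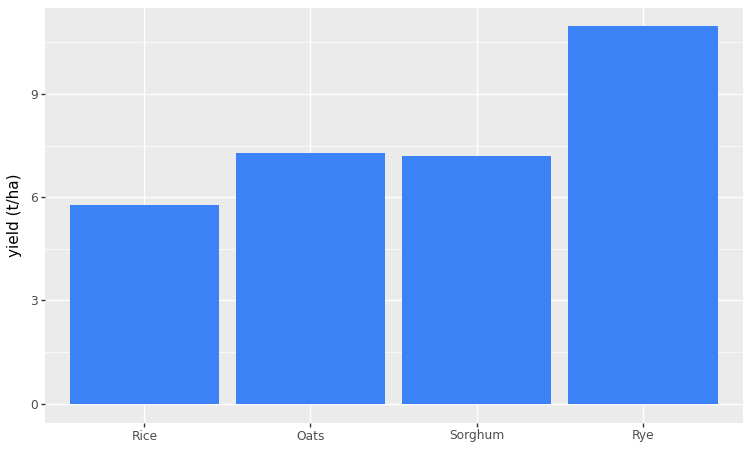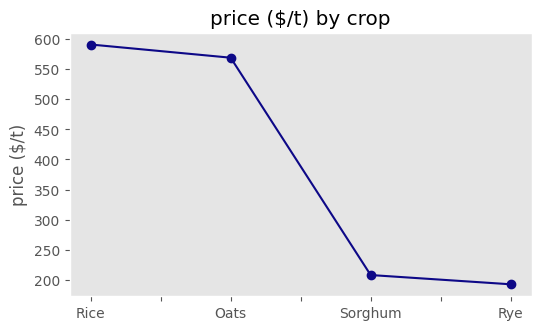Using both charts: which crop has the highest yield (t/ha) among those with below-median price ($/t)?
Chart 2 median price ($/t) ≈ 400; below-median crops: Sorghum, Rye. Among those, Rye has the highest yield (t/ha) (≈ 10).

Rye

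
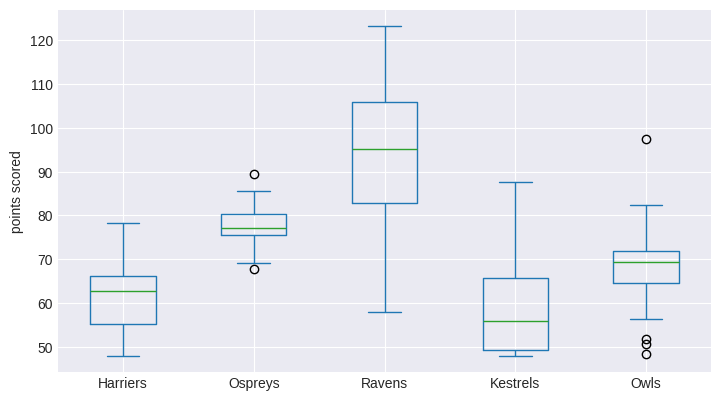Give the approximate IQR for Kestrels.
Q3 ≈ 65, Q1 ≈ 50; IQR ≈ 15.

≈ 15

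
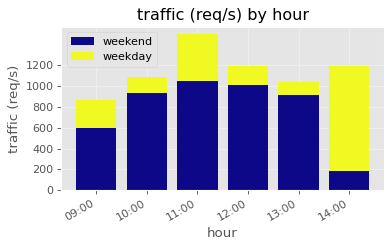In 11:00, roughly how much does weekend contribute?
≈ 1000

weekend top ≈ 1000, bottom ≈ 0; segment ≈ 1000.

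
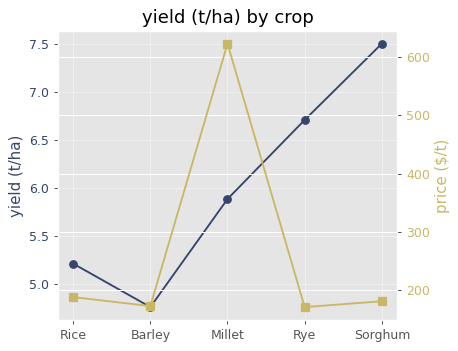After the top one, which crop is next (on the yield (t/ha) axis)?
Rye

Top 3 (on the yield (t/ha) axis): Sorghum ≈ 7.5, Rye ≈ 6.5, Millet ≈ 6.0.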